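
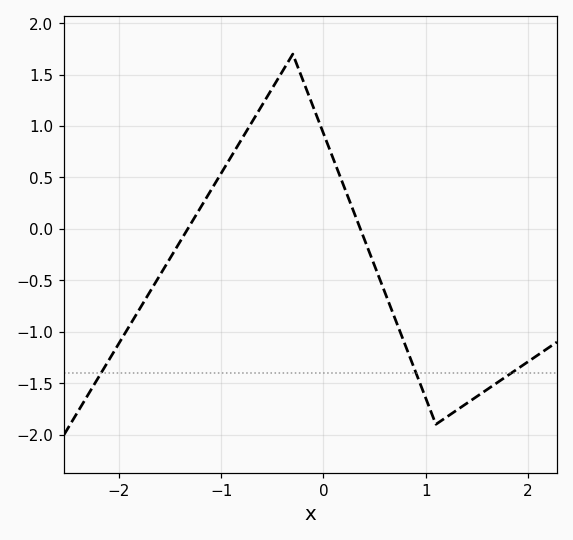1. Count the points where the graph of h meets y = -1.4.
3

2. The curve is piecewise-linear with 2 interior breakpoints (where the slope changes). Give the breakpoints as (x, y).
(-0.3, 1.7); (1.1, -1.9)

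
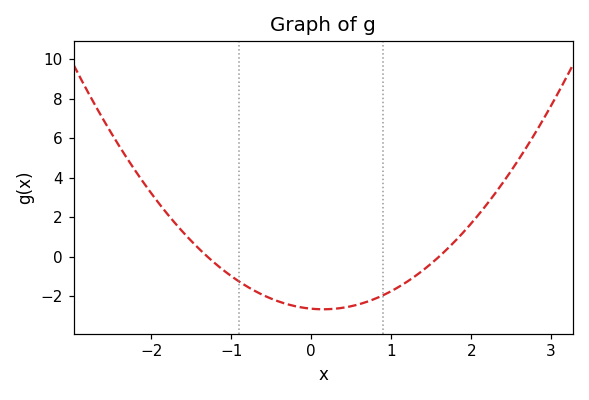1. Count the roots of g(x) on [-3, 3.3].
2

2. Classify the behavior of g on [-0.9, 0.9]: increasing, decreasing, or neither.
neither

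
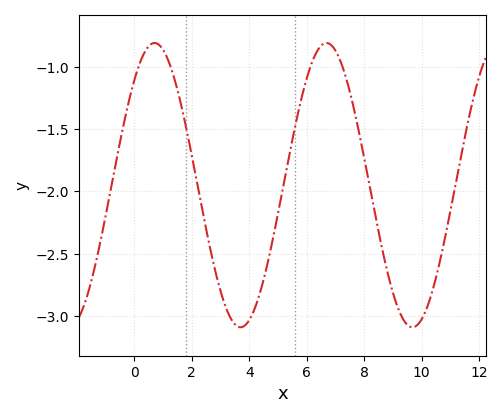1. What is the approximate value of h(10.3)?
-2.85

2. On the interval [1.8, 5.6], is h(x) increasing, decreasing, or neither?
neither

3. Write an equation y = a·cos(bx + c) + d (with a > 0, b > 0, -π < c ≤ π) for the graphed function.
y = 1.14cos(1.1x - 0.74) - 1.95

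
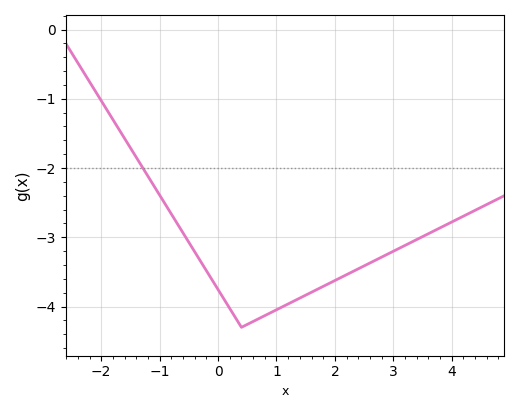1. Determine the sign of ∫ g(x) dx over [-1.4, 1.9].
negative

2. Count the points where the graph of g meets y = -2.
1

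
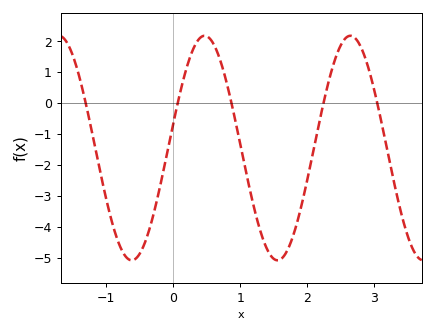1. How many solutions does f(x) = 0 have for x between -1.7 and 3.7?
5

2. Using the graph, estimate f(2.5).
1.88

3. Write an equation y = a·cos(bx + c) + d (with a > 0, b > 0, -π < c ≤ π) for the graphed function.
y = 3.63cos(2.89x - 1.35) - 1.45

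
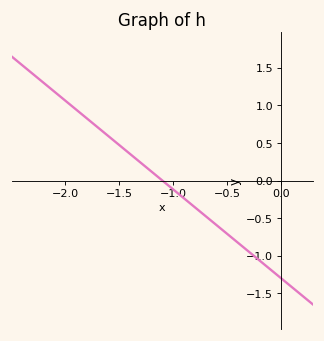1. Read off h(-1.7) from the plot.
0.708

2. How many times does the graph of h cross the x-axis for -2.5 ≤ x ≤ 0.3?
1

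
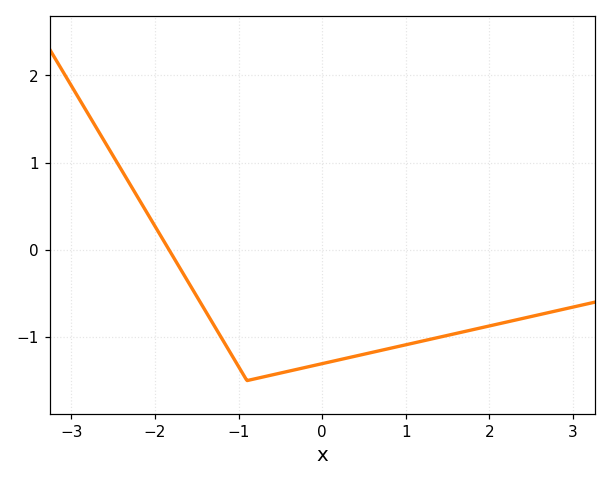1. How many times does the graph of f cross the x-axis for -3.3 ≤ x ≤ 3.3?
1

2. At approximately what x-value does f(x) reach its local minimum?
-0.9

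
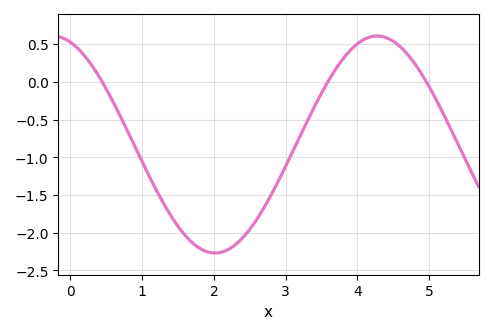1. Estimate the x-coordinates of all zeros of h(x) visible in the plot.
0.4, 3.6, 5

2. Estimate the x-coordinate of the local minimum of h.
2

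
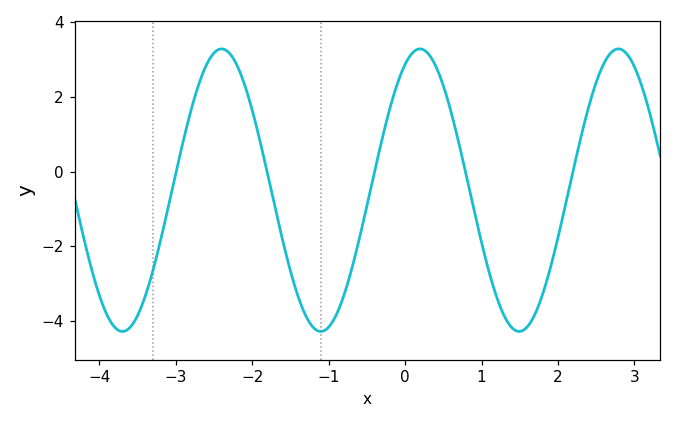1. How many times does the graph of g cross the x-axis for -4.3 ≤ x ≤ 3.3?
5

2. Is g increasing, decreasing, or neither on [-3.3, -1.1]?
neither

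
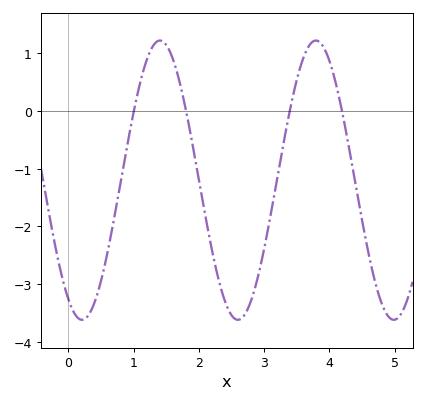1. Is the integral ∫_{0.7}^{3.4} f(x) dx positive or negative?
negative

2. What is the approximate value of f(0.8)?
-1.2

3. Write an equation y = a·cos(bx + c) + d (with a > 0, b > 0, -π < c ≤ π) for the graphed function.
y = 2.42cos(2.6x + 2.6) - 1.2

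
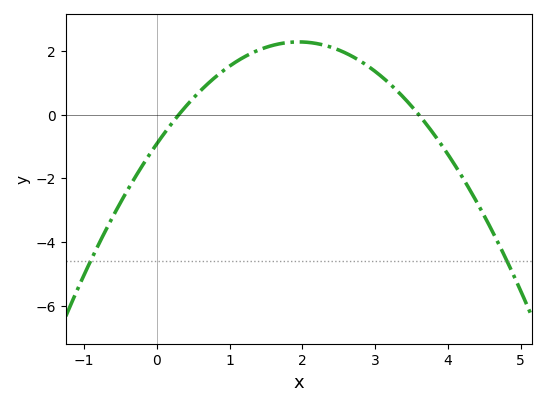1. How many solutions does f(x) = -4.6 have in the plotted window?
2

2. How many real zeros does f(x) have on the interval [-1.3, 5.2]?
2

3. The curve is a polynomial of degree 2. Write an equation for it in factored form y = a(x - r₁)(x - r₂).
y = -0.84(x - 0.3)(x - 3.6)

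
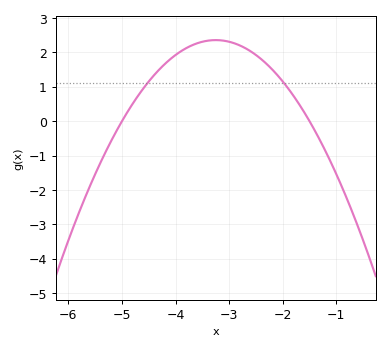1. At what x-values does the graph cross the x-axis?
-5, -1.5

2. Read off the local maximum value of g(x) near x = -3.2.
2.4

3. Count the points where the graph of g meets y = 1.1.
2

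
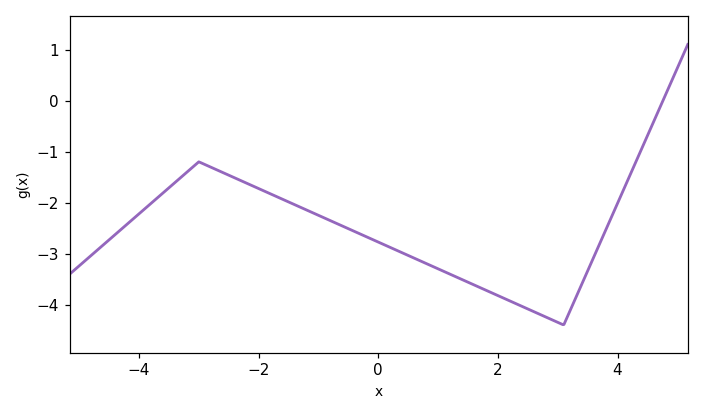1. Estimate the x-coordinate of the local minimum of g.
3.1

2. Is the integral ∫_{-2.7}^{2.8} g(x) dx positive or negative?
negative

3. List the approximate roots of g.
4.76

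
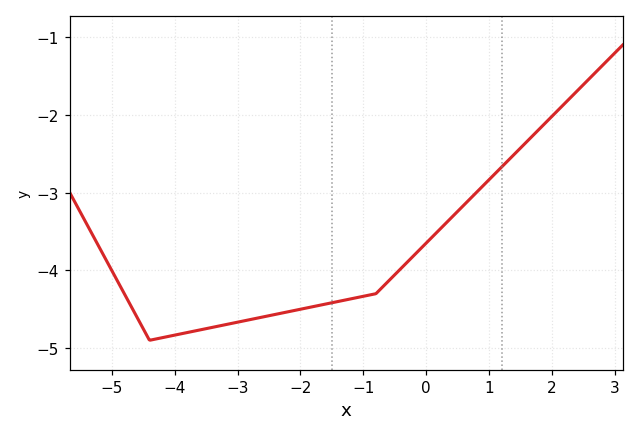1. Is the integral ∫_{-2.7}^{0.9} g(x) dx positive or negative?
negative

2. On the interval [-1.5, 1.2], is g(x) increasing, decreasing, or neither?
increasing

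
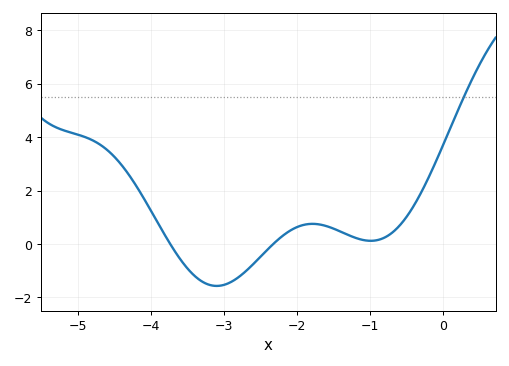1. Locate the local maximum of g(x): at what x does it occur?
-1.8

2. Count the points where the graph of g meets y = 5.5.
1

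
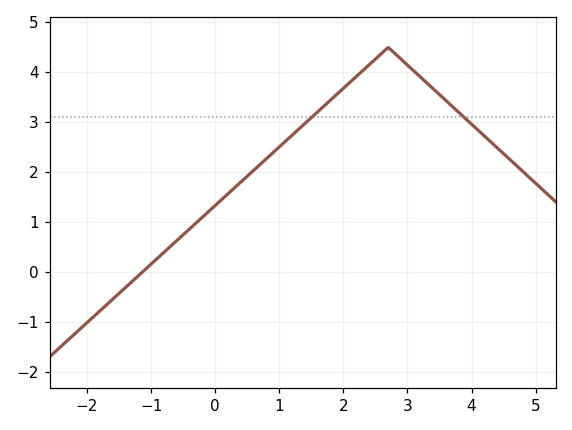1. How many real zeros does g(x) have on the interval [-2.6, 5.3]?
1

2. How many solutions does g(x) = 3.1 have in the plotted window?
2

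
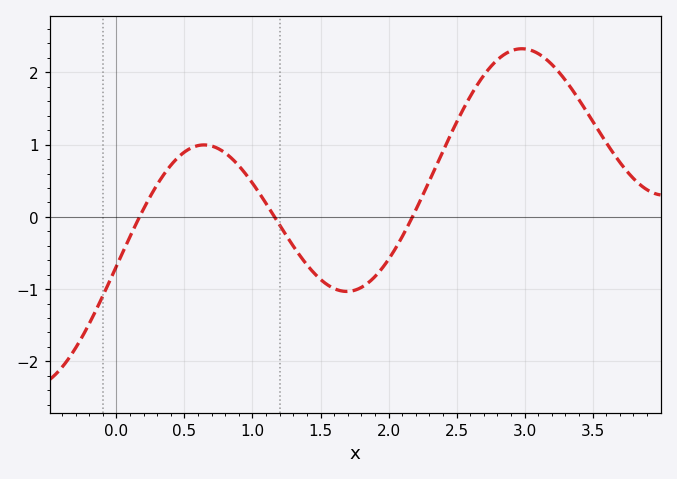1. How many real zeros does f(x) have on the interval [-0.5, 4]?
3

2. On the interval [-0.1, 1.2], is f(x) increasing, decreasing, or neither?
neither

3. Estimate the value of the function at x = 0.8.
0.884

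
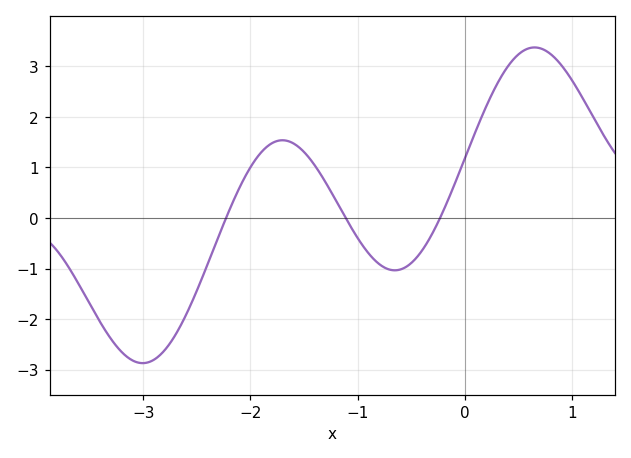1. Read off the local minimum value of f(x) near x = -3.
-2.87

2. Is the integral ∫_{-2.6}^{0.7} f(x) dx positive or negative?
positive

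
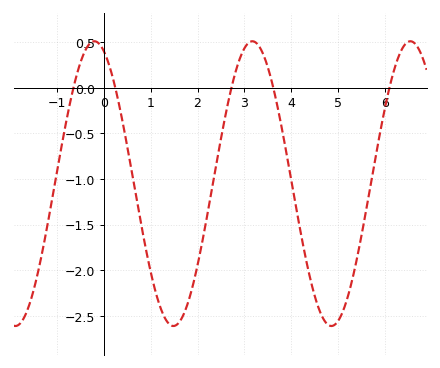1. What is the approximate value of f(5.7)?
-1.05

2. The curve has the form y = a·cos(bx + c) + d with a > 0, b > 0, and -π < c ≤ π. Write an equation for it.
y = 1.56cos(1.9x + 0.38) - 1.05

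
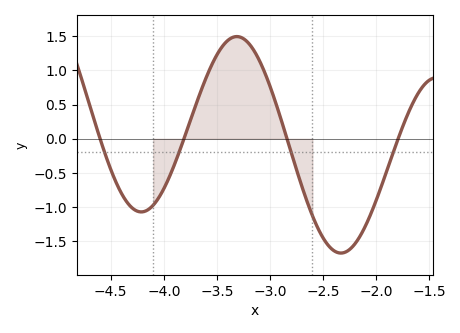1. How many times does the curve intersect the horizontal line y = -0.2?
4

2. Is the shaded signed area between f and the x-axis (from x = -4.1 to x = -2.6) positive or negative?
positive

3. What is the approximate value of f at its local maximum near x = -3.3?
1.49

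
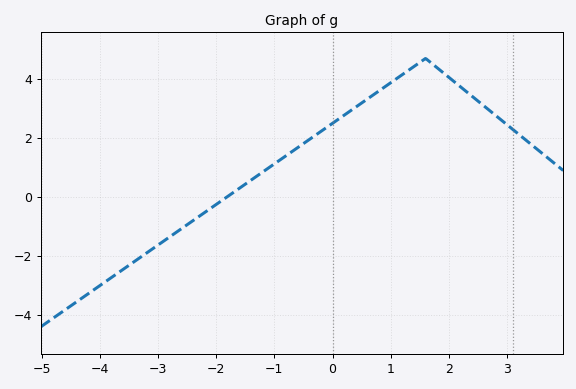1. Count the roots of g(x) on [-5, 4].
1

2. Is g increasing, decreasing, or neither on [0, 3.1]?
neither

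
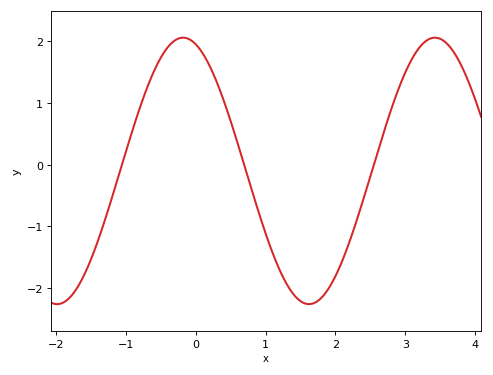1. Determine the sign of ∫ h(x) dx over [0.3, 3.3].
negative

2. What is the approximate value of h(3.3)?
2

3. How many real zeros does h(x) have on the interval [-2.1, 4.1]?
3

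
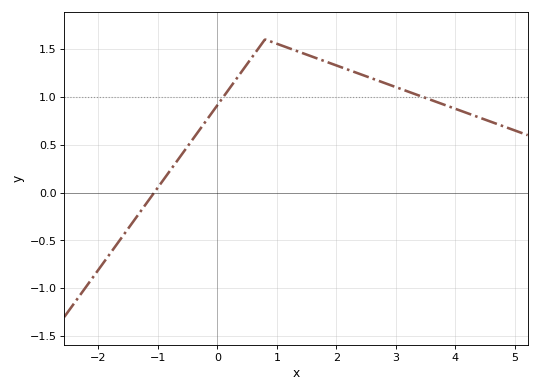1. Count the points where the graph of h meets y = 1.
2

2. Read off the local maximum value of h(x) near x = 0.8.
1.6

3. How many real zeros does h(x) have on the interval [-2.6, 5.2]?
1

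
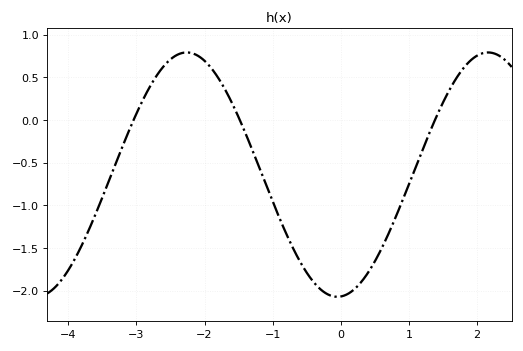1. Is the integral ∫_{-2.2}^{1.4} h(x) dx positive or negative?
negative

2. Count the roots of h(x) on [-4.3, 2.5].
3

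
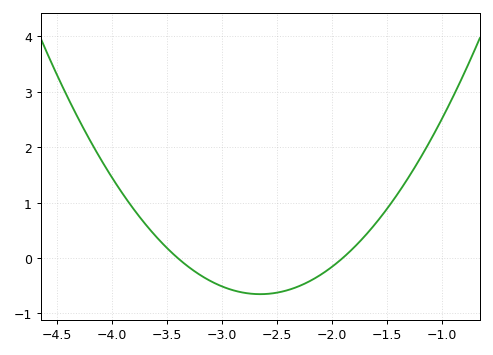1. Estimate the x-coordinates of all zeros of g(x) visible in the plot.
-3.4, -1.9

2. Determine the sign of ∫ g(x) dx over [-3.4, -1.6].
negative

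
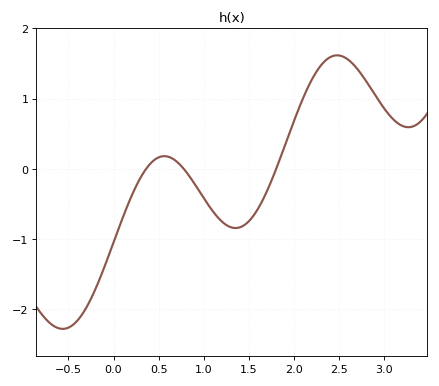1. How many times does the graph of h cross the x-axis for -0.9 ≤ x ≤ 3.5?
3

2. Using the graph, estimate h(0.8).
-0.034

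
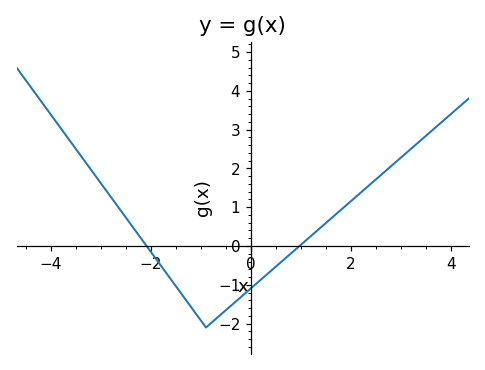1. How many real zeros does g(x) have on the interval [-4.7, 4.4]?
2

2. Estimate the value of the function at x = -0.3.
-1.43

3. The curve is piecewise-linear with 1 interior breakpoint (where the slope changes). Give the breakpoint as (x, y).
(-0.9, -2.1)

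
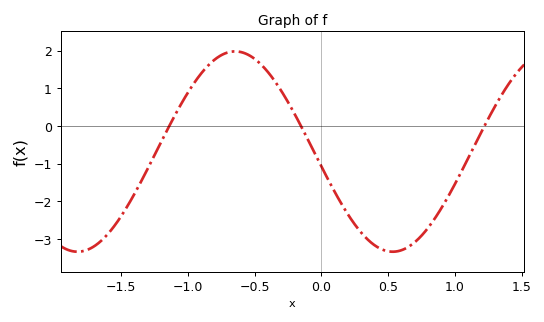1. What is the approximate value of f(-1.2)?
-0.418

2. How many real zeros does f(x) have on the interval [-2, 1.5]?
3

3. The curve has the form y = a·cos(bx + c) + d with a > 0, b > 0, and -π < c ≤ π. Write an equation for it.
y = 2.66cos(2.66x + 1.72) - 0.68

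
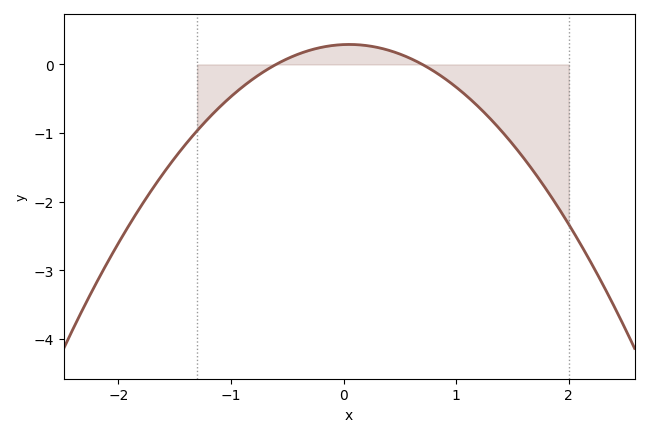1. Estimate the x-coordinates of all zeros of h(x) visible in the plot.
-0.6, 0.7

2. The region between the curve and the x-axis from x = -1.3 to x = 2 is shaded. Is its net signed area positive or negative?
negative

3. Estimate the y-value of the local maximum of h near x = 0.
0.3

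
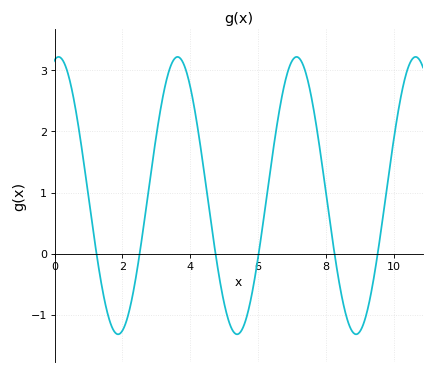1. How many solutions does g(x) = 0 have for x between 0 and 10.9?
6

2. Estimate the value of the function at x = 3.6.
3.22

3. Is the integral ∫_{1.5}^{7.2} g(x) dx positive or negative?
positive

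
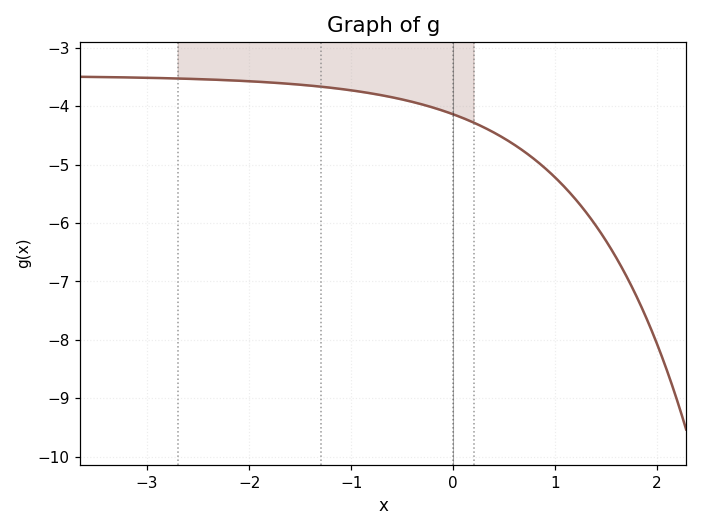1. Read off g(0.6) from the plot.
-4.66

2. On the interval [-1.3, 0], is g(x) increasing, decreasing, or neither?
decreasing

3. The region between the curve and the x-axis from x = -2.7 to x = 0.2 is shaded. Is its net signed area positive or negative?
negative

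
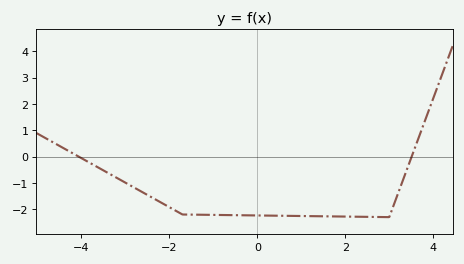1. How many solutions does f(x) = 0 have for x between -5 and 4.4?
2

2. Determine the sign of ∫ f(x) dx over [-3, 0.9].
negative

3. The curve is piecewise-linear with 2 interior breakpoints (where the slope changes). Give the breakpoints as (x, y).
(-1.7, -2.2); (3, -2.3)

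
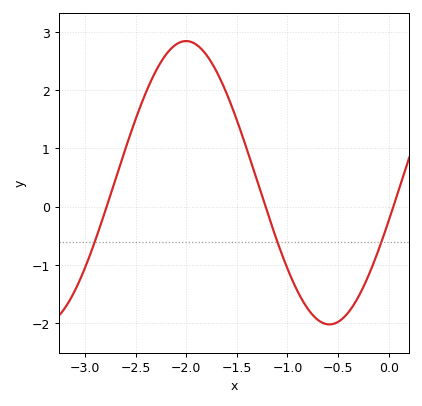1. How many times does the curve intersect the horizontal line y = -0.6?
3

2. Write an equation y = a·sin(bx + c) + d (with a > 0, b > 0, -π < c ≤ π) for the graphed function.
y = 2.43sin(2.2x - 0.27) + 0.41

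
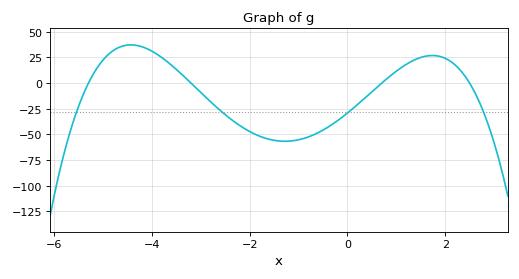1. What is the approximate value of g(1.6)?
26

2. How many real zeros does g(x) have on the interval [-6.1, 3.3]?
4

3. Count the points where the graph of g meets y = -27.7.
4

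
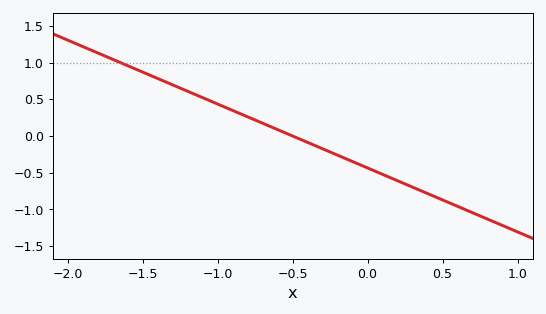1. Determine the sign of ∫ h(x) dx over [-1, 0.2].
negative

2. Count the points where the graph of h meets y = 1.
1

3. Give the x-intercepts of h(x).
-0.5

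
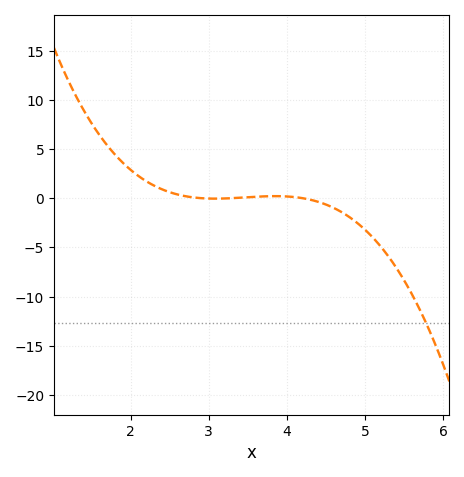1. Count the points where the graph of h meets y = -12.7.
1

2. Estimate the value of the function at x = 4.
0.172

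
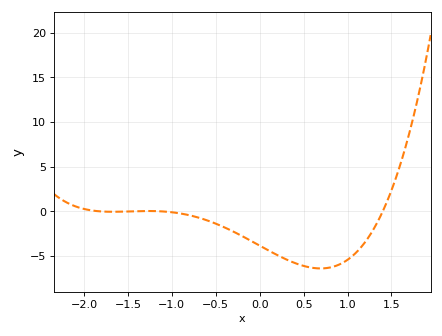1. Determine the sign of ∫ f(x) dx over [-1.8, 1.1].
negative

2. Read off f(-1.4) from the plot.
0.031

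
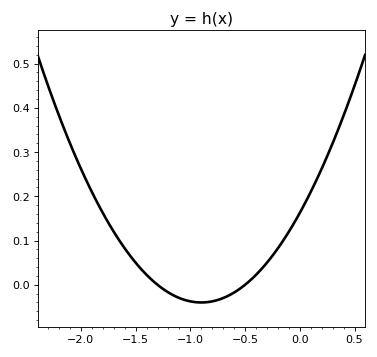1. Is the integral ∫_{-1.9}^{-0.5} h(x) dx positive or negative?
positive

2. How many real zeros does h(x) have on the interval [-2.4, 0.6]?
2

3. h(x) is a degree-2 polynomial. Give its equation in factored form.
y = 0.25(x + 1.3)(x + 0.5)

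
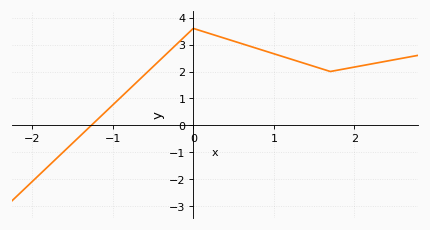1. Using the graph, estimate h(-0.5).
2.18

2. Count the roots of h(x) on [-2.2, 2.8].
1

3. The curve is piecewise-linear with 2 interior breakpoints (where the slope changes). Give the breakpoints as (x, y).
(0, 3.6); (1.7, 2)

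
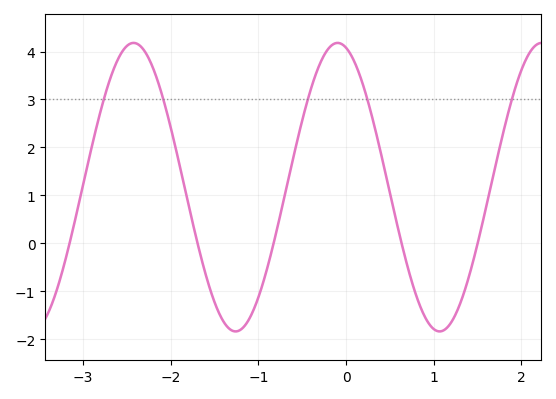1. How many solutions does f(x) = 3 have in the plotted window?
5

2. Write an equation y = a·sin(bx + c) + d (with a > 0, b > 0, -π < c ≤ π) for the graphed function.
y = 3.01sin(2.7x + 1.8) + 1.17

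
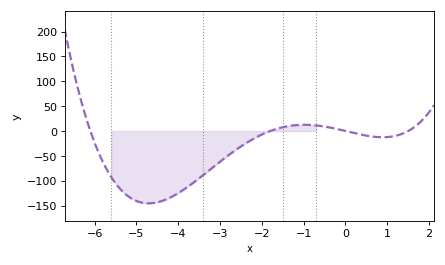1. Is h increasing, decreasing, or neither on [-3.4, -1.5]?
increasing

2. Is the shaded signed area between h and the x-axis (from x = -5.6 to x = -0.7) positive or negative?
negative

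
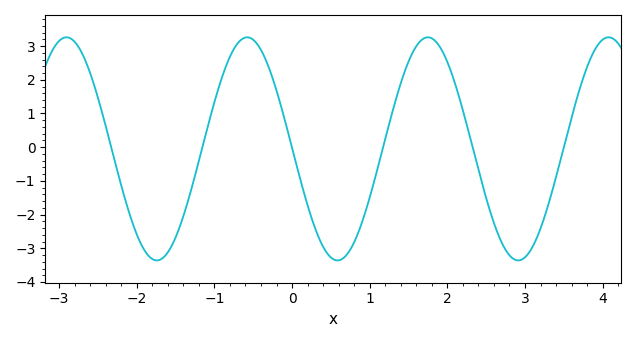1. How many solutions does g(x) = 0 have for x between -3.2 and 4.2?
6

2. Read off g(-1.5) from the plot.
-2.7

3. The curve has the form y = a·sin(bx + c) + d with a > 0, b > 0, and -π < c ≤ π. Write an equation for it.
y = 3.31sin(2.7x + 3.1) - 0.05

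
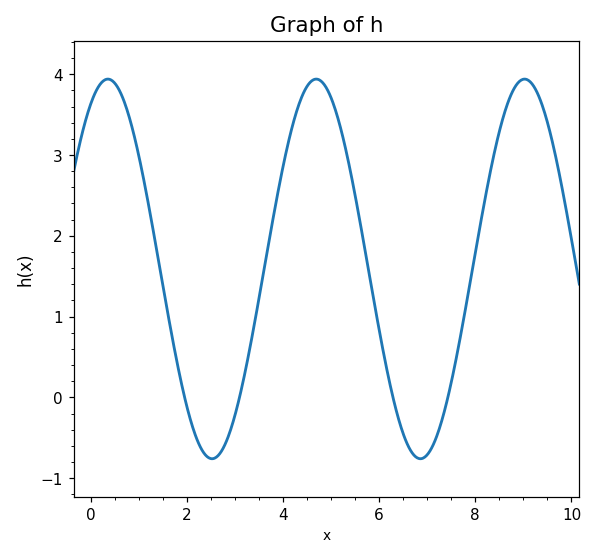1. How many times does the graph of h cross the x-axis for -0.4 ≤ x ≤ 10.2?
4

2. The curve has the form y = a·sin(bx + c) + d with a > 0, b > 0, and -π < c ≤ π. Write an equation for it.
y = 2.35sin(1.45x + 1.05) + 1.59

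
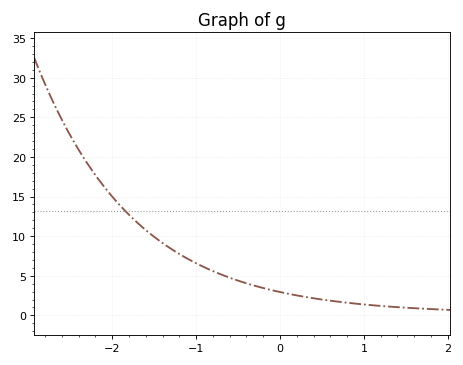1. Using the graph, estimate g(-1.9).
14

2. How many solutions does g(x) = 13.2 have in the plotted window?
1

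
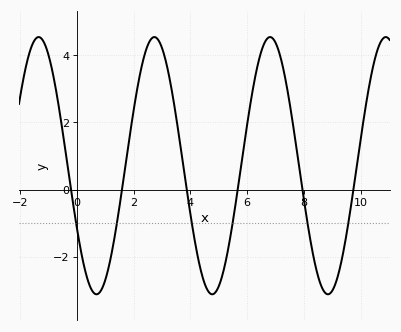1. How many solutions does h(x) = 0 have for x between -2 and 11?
6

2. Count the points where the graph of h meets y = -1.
6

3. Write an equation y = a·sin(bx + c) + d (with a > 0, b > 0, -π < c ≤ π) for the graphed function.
y = 3.83sin(1.54x - 2.63) + 0.71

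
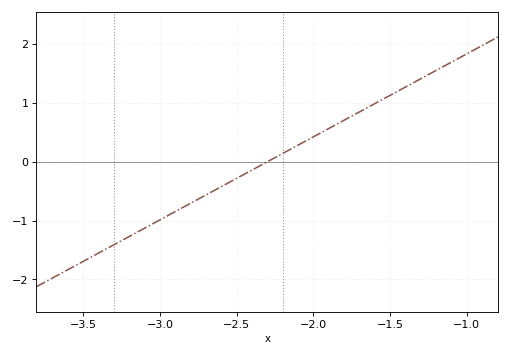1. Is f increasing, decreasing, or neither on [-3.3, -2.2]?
increasing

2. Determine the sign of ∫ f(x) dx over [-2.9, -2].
negative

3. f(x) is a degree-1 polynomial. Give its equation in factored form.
y = 1.41(x + 2.3)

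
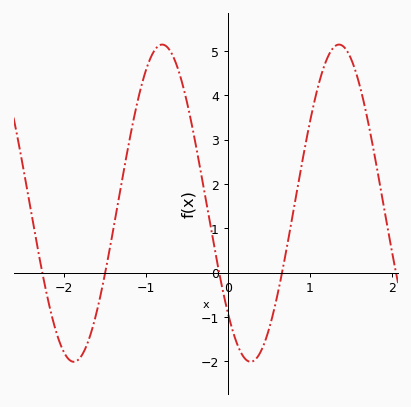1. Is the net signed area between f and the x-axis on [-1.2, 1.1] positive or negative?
positive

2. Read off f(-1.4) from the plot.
1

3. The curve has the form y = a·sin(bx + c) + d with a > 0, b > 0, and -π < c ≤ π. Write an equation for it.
y = 3.58sin(2.9x - 2.4) + 1.57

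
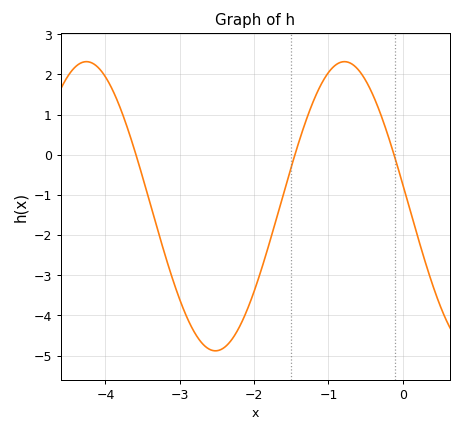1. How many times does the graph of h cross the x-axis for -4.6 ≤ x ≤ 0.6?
3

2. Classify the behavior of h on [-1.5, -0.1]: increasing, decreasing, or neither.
neither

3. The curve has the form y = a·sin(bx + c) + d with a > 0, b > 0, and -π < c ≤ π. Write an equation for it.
y = 3.6sin(1.8x + 3) - 1.28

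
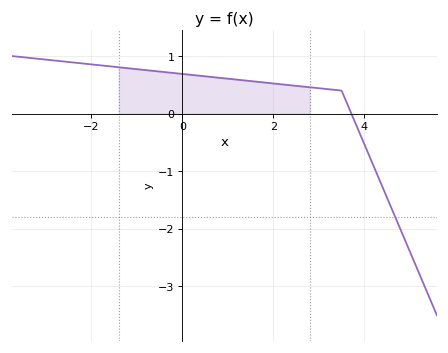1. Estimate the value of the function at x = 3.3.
0.417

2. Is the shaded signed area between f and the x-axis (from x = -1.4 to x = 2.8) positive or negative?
positive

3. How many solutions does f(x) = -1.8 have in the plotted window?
1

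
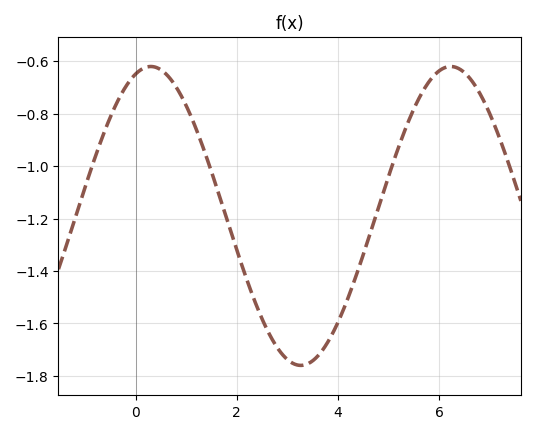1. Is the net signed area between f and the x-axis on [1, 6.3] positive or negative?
negative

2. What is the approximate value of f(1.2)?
-0.86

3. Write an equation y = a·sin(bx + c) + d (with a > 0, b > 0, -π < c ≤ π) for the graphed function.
y = 0.57sin(1.1x + 1.3) - 1.19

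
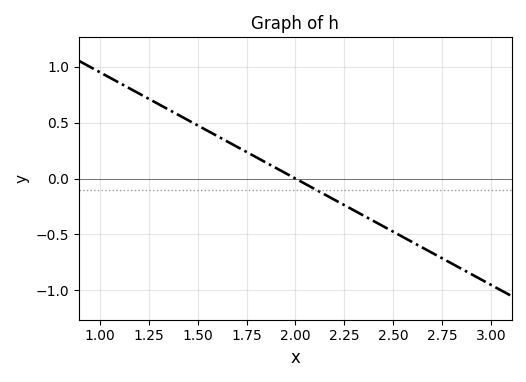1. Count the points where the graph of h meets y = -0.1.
1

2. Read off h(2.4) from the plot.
-0.4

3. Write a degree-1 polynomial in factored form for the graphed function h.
y = -0.95(x - 2)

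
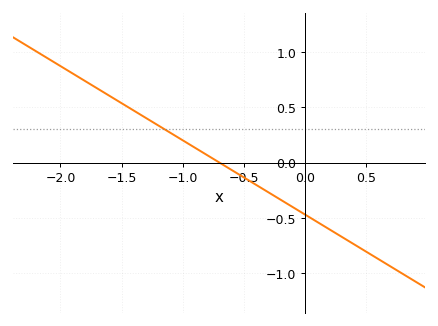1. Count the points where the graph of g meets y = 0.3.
1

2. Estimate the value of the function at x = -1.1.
0.25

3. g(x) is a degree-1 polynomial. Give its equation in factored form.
y = -0.67(x + 0.7)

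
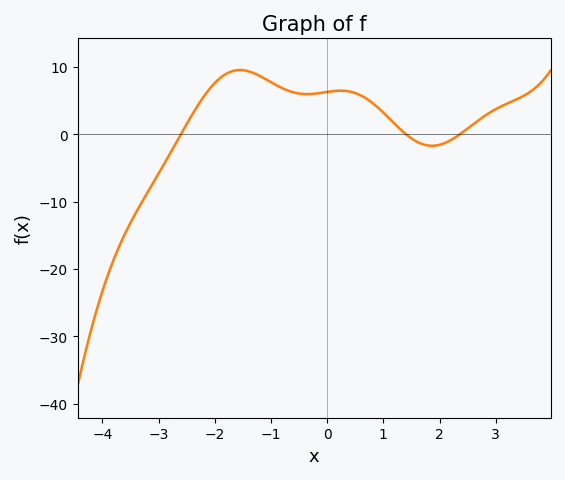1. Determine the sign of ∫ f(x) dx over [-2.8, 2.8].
positive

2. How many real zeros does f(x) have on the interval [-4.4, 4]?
3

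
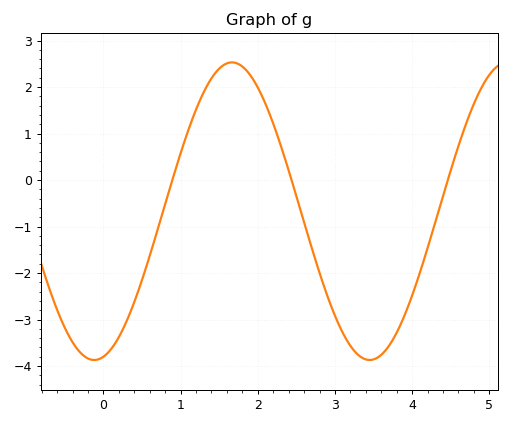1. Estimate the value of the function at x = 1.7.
2.5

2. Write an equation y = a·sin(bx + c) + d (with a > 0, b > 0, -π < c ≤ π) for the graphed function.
y = 3.2sin(1.8x - 1.4) - 0.67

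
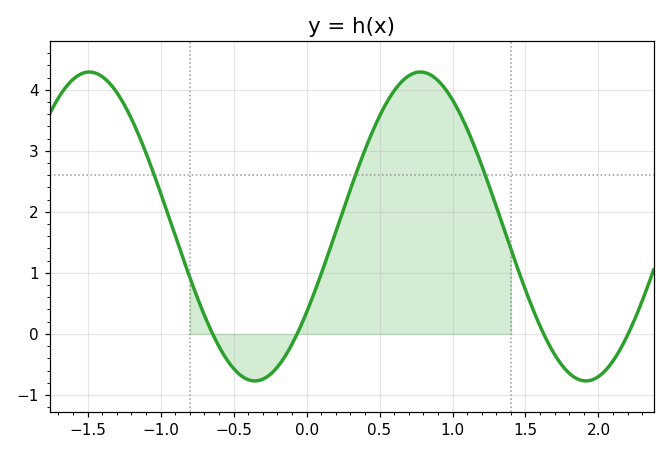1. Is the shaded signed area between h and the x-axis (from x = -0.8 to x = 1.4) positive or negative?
positive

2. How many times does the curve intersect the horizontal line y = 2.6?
3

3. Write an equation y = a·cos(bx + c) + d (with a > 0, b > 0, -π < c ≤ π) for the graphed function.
y = 2.53cos(2.8x - 2.2) + 1.76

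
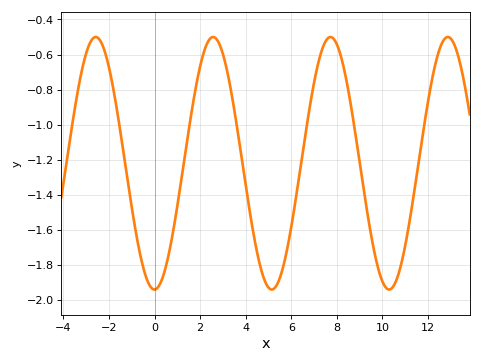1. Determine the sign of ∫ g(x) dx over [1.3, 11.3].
negative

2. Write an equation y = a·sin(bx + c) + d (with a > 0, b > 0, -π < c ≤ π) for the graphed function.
y = 0.72sin(1.2x - 1.6) - 1.22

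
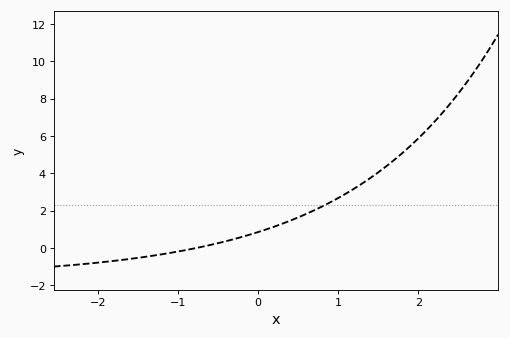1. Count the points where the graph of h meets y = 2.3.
1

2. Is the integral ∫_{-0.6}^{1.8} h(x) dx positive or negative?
positive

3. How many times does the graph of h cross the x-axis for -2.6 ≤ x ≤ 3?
1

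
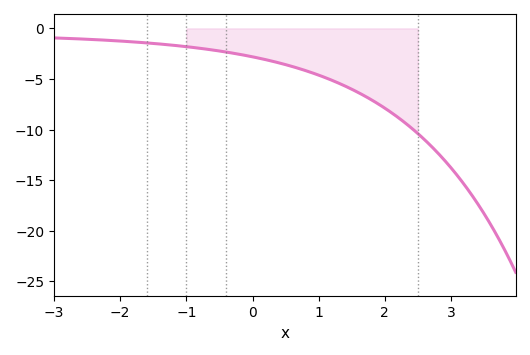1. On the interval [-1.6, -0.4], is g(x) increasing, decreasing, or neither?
decreasing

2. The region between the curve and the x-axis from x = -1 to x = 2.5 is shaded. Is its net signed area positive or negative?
negative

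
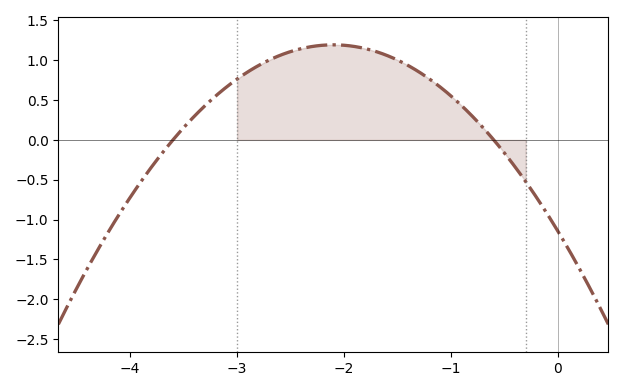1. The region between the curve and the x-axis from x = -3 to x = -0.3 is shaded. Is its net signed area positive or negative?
positive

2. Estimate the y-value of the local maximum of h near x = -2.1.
1.19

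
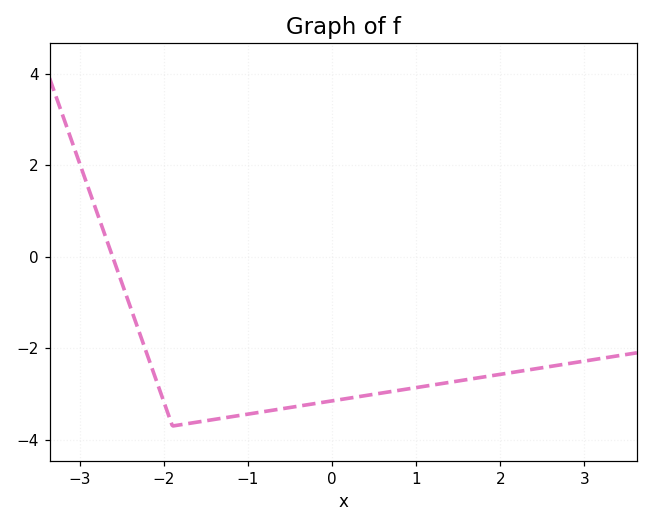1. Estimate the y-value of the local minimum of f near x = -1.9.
-3.7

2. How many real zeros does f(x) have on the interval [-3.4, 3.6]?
1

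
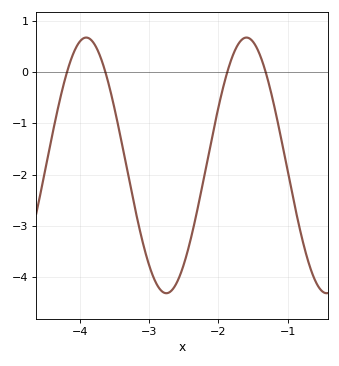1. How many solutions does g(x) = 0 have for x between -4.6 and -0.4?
4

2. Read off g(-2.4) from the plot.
-3.3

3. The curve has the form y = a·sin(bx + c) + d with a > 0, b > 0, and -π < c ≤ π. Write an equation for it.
y = 2.49sin(2.7x - 0.39) - 1.82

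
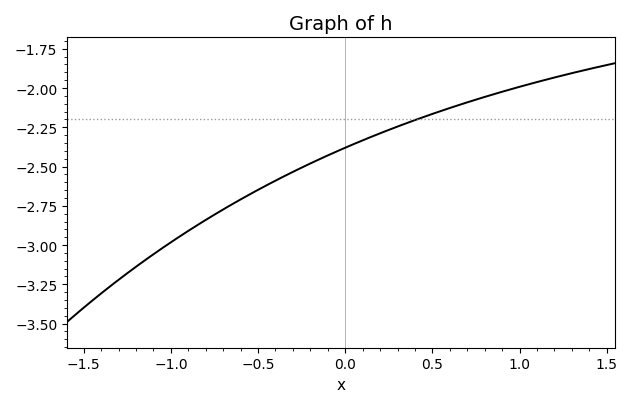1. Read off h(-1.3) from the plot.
-3.22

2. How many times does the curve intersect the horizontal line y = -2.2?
1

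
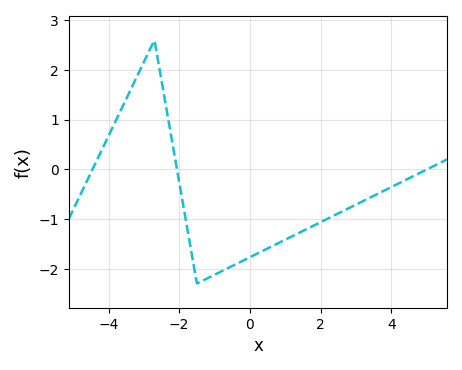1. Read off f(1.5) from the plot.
-1.2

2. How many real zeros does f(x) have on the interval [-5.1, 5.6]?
3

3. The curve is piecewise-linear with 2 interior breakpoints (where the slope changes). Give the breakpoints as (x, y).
(-2.7, 2.6); (-1.5, -2.3)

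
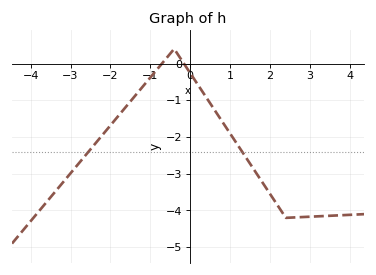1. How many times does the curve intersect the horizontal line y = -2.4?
2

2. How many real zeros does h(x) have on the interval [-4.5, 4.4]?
2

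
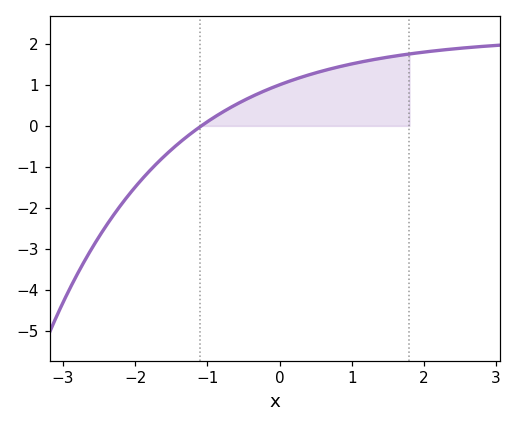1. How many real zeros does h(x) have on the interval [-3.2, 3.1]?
1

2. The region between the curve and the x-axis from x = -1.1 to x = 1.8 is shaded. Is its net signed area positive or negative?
positive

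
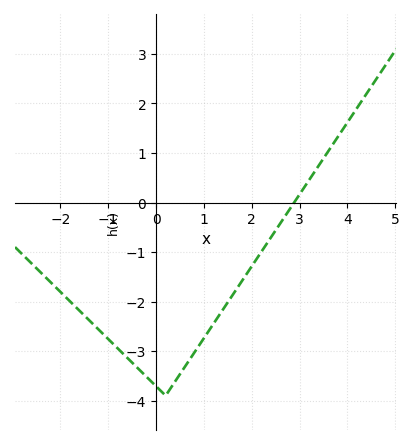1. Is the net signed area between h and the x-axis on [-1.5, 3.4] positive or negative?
negative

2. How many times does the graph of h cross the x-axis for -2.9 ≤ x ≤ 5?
1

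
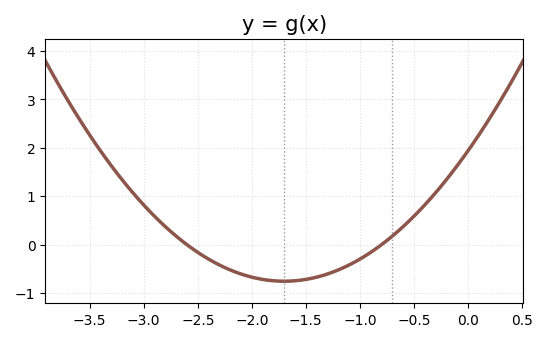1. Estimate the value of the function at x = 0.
1.9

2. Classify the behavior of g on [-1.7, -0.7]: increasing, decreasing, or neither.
increasing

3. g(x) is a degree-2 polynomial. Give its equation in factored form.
y = 0.93(x + 2.6)(x + 0.8)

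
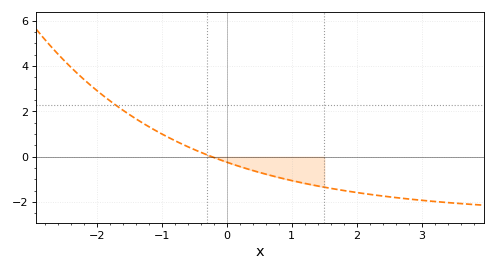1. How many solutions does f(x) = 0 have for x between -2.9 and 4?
1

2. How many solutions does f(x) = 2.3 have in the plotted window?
1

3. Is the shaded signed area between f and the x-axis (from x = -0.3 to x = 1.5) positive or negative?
negative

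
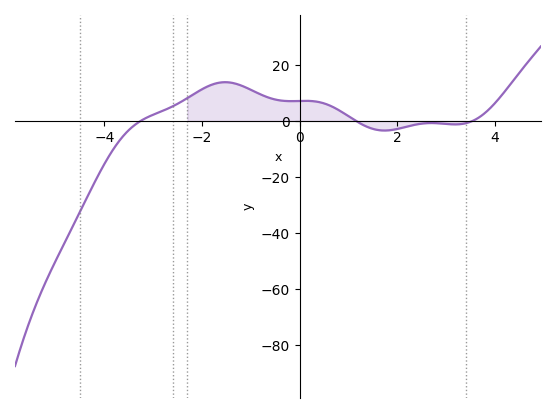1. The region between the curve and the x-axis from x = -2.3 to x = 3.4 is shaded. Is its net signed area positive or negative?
positive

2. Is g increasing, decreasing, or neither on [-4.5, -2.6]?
increasing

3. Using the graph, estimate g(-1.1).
11.9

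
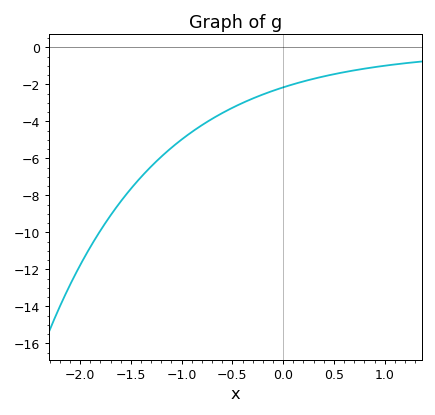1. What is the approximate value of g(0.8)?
-1.2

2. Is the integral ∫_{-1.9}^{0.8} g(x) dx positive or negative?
negative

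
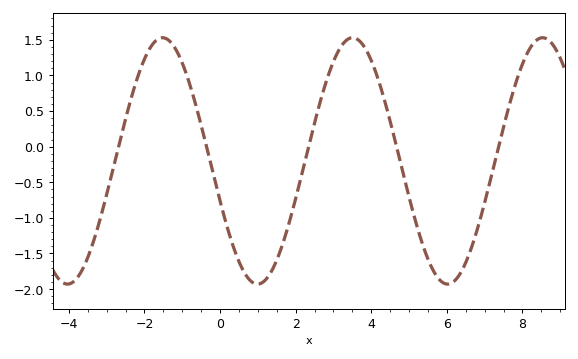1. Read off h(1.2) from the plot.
-1.87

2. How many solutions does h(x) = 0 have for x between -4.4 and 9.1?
5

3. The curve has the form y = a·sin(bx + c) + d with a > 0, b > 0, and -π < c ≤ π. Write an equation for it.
y = 1.73sin(1.25x - 2.81) - 0.2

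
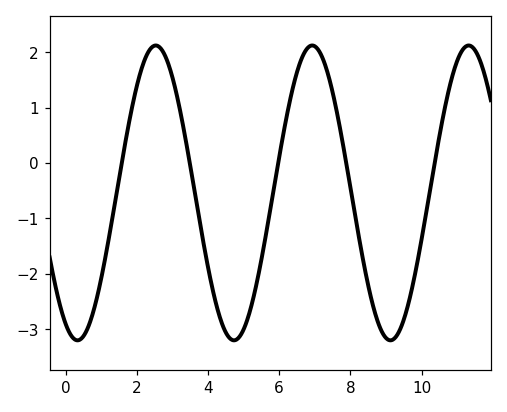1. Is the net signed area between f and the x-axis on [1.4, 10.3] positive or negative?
negative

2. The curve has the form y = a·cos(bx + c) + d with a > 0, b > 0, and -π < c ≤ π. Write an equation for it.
y = 2.66cos(1.43x + 2.66) - 0.54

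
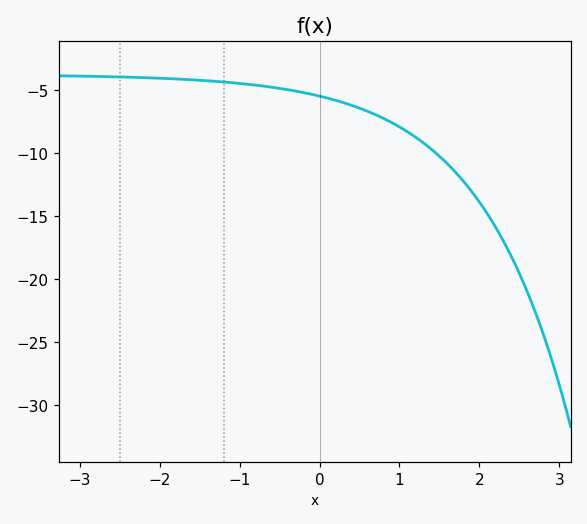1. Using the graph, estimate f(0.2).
-6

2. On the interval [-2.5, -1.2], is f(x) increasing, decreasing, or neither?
decreasing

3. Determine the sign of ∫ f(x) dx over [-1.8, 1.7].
negative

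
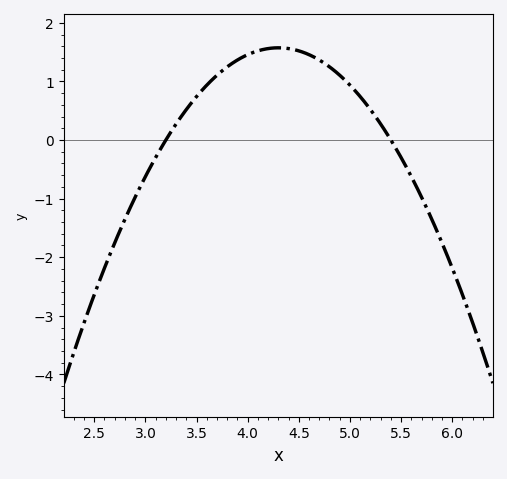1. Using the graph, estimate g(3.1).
-0.299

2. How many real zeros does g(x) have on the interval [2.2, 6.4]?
2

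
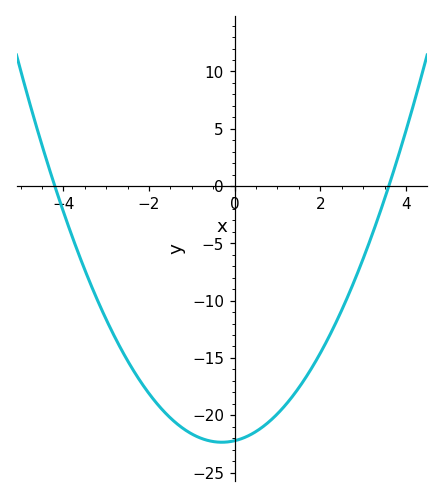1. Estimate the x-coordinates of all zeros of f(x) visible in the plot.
-4.2, 3.6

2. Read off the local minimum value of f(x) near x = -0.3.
-22.5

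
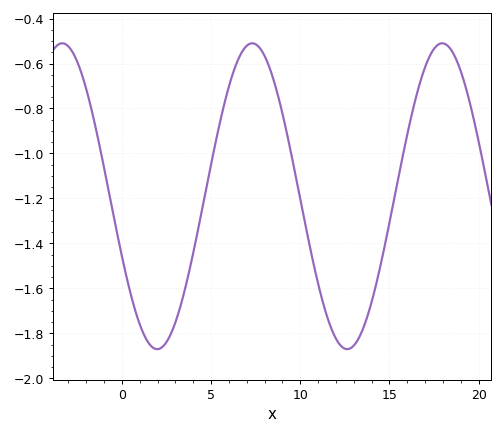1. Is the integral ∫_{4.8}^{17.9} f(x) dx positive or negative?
negative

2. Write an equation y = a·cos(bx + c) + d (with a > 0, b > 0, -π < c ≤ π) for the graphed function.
y = 0.68cos(0.59x + 2) - 1.19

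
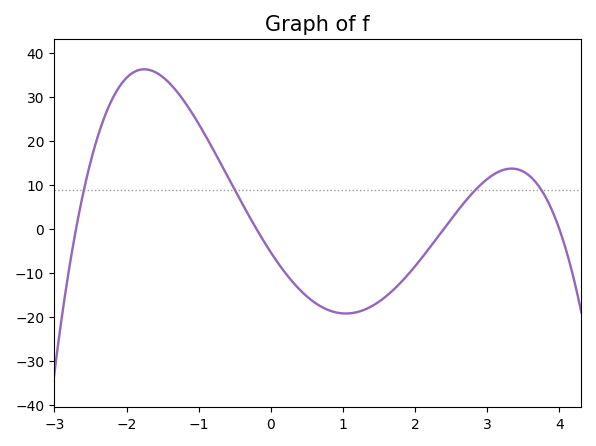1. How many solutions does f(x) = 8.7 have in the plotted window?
4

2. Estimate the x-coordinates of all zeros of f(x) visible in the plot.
-2.7, -0.2, 2.4, 4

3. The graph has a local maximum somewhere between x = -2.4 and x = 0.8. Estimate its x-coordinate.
-1.76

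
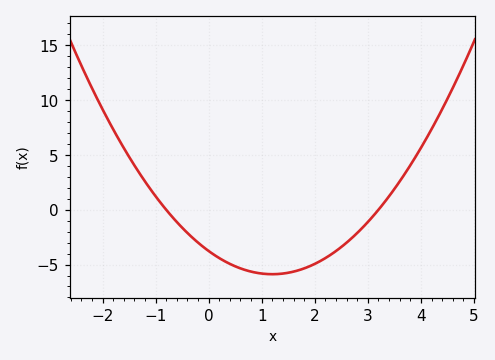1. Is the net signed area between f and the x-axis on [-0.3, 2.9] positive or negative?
negative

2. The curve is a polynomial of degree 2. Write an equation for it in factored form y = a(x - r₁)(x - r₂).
y = 1.47(x + 0.8)(x - 3.2)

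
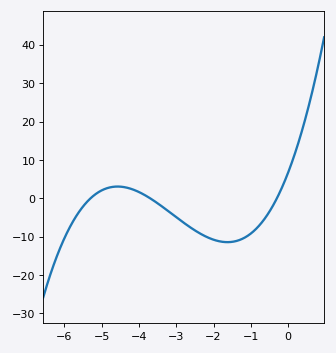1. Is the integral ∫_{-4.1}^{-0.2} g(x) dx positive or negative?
negative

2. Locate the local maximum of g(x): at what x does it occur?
-4.6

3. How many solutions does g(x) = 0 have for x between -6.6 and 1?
3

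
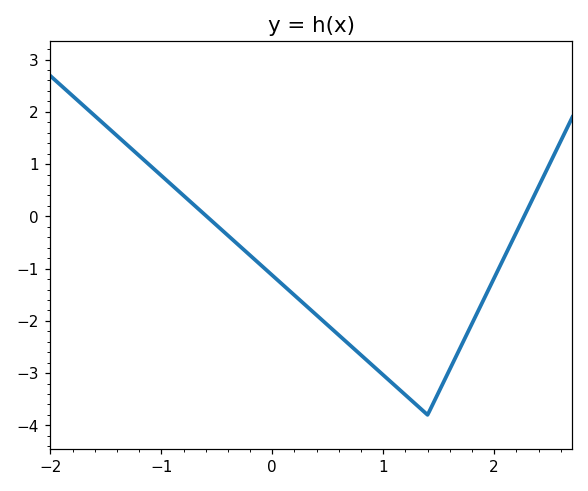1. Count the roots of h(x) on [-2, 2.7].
2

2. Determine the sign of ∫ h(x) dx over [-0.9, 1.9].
negative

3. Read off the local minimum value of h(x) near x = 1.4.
-3.8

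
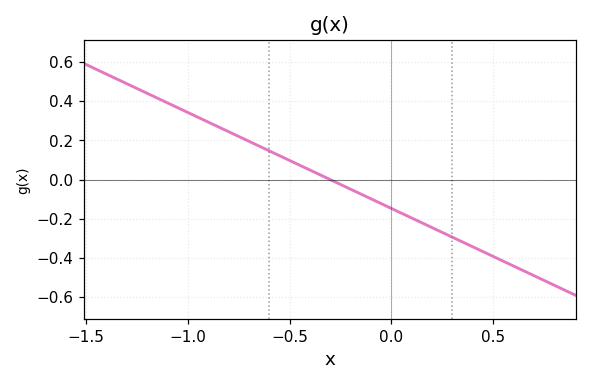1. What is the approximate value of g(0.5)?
-0.392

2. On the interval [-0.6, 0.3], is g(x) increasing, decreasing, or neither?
decreasing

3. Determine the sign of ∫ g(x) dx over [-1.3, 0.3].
positive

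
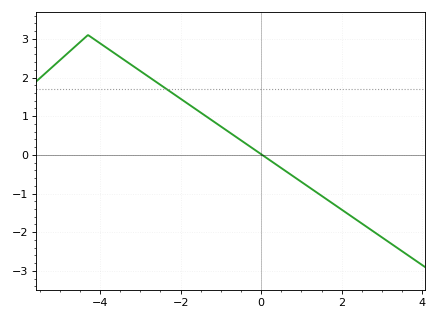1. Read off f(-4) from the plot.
2.88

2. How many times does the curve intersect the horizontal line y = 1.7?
1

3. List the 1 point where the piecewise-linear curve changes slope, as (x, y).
(-4.3, 3.1)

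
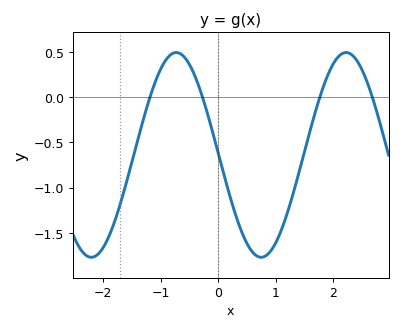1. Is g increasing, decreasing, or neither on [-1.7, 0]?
neither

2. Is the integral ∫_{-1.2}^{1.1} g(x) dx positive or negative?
negative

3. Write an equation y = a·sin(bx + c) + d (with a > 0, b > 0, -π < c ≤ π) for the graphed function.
y = 1.13sin(2.13x + 3.12) - 0.64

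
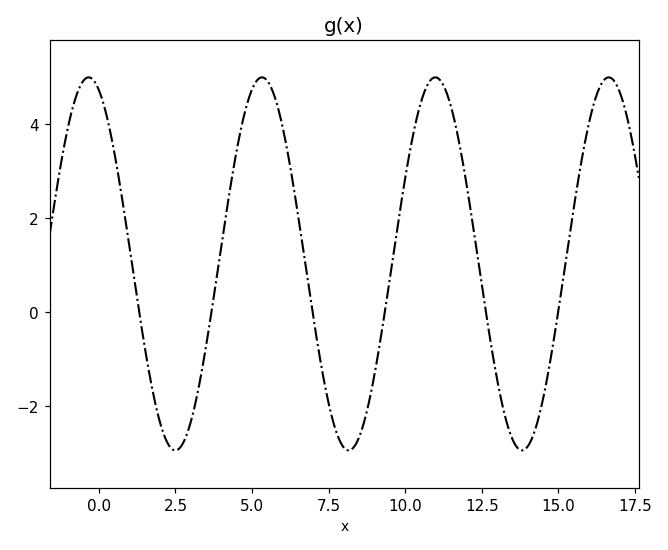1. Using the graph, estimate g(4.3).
2.69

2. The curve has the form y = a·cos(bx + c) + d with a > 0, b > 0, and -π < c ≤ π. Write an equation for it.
y = 3.97cos(1.11x + 0.372) + 1.03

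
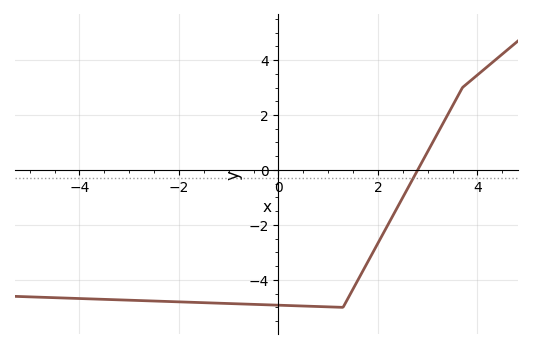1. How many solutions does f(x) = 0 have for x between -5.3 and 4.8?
1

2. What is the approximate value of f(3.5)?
2.4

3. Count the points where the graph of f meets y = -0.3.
1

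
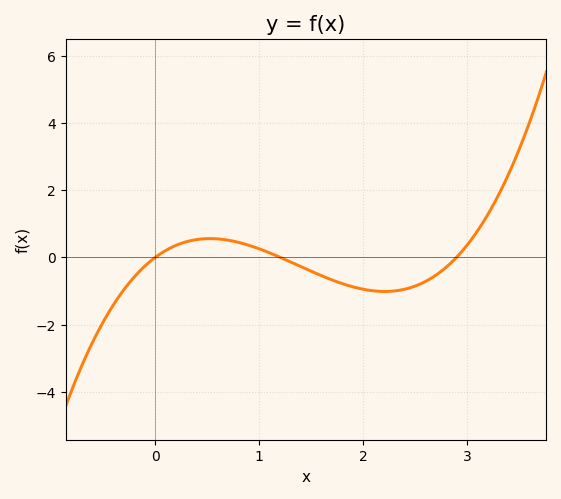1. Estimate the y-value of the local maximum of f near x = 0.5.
0.6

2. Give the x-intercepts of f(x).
0, 1.2, 2.9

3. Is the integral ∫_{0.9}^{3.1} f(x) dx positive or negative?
negative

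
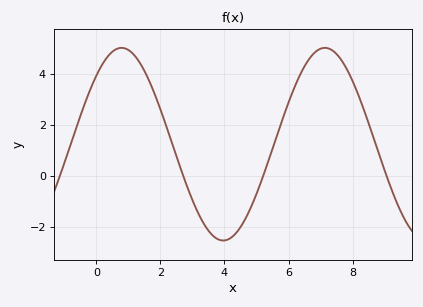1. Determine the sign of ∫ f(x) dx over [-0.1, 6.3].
positive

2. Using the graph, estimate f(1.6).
3.87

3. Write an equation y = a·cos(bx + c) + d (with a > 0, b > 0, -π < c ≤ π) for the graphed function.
y = 3.77cos(0.99x - 0.78) + 1.25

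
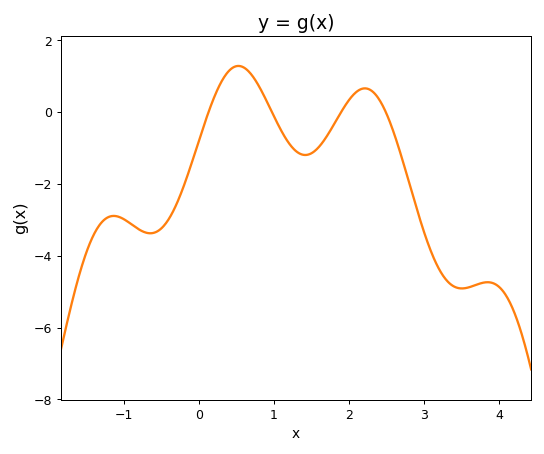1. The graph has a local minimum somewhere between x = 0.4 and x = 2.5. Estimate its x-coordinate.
1.4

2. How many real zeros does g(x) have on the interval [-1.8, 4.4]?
4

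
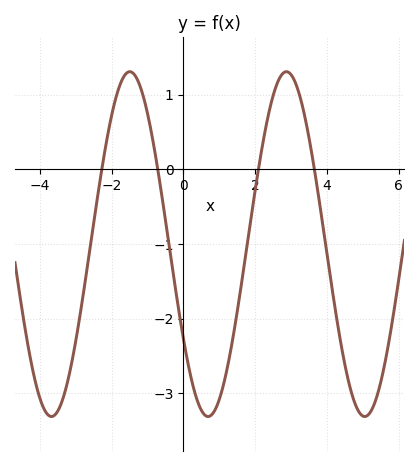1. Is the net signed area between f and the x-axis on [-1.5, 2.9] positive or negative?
negative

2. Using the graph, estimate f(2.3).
0.6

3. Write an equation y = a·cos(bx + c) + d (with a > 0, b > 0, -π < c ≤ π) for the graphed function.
y = 2.31cos(1.4x + 2.2) - 1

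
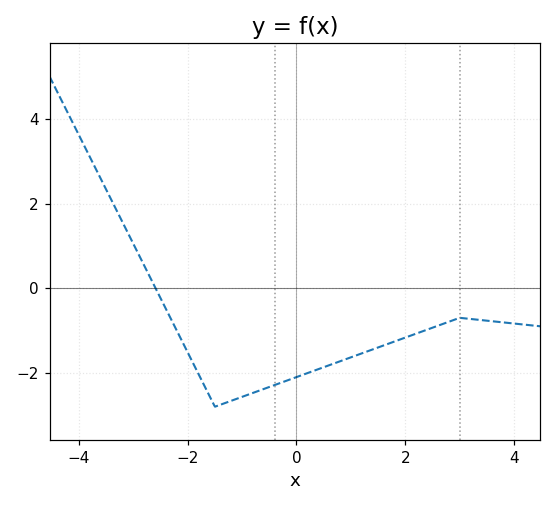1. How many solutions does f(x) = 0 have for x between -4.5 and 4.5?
1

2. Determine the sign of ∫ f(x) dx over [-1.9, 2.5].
negative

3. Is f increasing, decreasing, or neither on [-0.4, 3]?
increasing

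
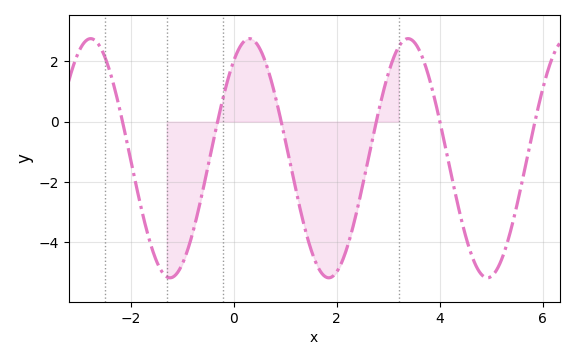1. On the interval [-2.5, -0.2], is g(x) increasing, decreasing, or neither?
neither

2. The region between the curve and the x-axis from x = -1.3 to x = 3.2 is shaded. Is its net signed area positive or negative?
negative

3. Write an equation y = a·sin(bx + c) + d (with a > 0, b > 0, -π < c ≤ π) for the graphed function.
y = 3.96sin(2.04x + 0.952) - 1.21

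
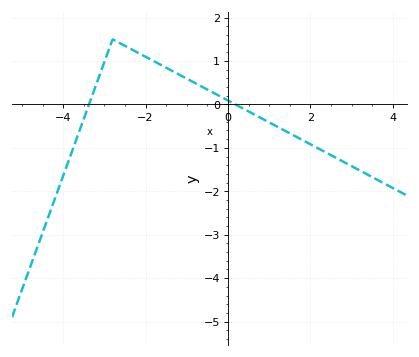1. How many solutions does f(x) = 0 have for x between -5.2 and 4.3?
2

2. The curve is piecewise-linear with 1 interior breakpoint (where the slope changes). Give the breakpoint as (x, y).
(-2.8, 1.5)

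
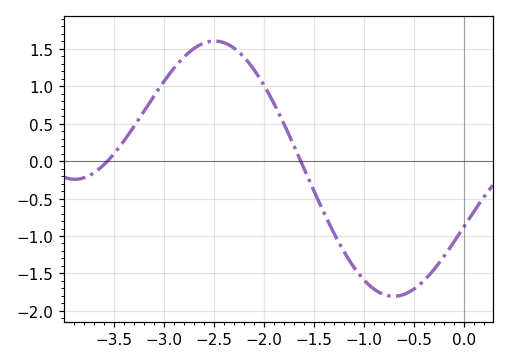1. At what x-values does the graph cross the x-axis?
-3.6, -1.6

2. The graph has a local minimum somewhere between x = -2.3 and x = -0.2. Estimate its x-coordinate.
-0.7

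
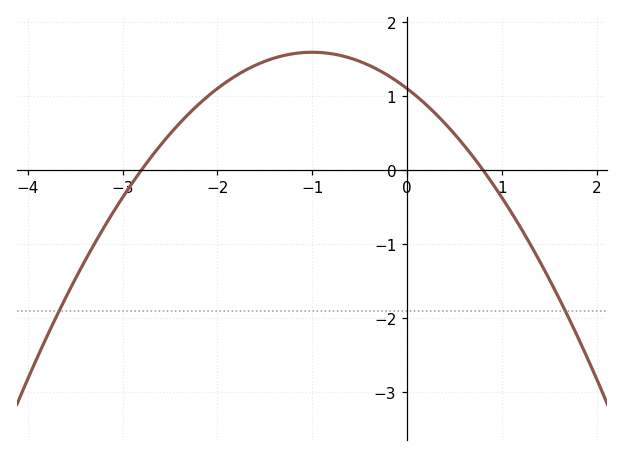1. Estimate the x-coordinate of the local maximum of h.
-1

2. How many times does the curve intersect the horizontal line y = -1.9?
2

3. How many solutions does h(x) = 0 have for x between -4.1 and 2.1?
2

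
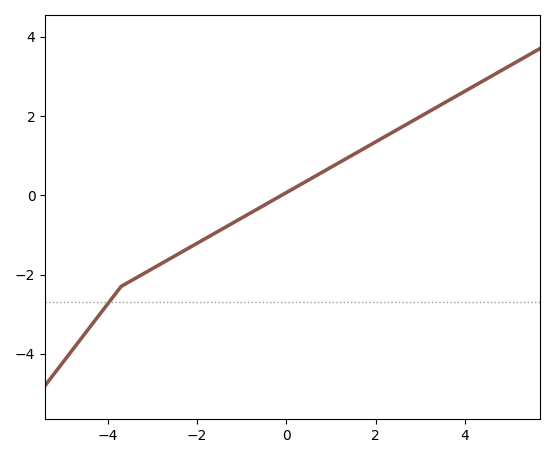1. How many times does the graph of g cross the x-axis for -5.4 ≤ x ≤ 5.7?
1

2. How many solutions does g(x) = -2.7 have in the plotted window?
1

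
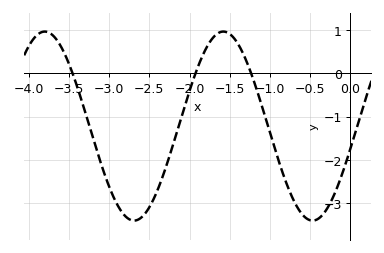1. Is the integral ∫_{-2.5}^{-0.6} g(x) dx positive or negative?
negative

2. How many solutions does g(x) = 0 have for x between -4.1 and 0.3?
3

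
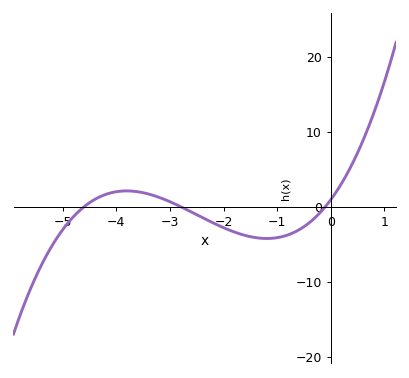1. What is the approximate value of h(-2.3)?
-1.8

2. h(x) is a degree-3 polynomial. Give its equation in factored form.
y = 0.71(x + 4.6)(x + 2.8)(x + 0.1)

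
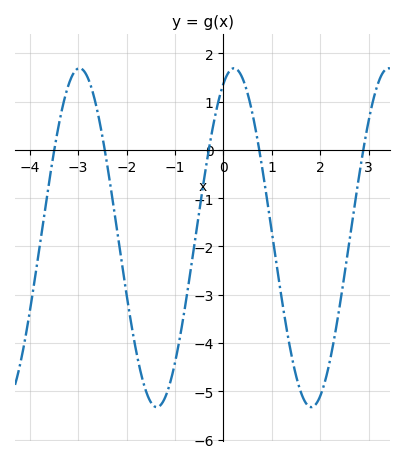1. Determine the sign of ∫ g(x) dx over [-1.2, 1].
negative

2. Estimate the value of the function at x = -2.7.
1.2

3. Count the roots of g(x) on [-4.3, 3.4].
5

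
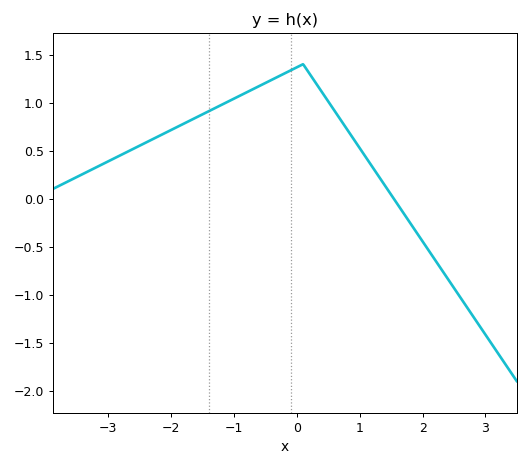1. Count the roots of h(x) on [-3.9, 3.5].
1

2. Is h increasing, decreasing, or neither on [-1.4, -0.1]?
increasing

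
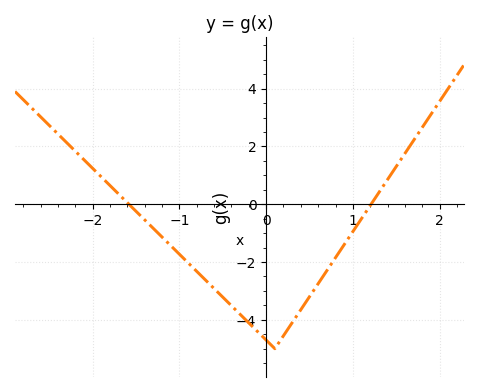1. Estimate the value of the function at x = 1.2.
-0.044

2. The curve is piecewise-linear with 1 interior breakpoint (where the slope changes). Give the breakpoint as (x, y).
(0.1, -5)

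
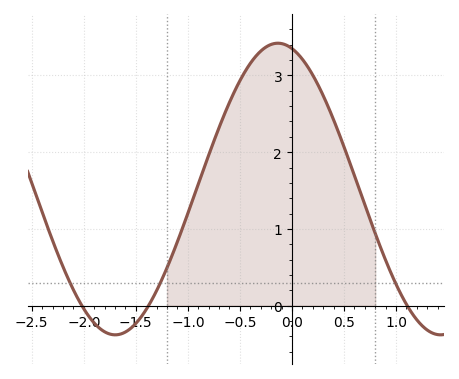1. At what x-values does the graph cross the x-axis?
-2, -1.4, 1.1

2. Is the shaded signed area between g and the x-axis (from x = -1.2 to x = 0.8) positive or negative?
positive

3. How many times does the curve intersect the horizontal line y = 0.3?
3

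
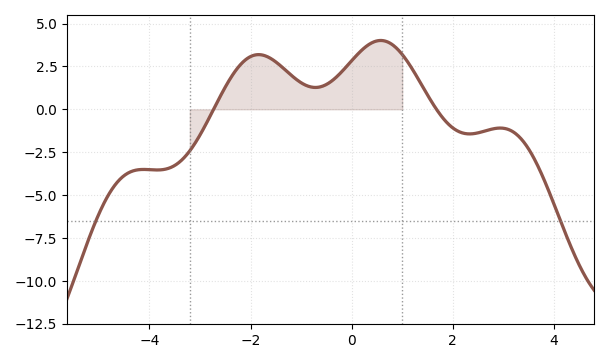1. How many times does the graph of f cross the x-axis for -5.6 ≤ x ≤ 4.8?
2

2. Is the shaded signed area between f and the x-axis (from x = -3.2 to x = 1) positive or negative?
positive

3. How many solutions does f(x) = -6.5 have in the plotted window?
2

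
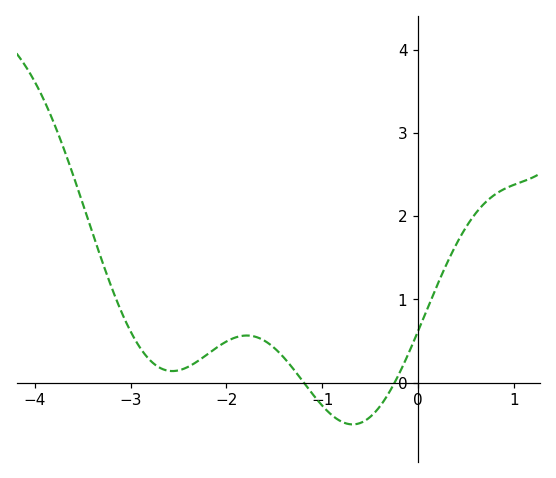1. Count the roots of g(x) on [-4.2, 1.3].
2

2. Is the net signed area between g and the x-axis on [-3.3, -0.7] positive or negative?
positive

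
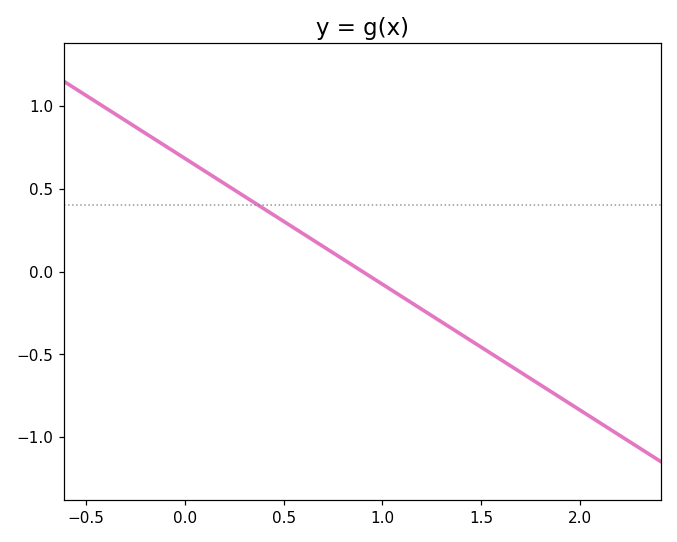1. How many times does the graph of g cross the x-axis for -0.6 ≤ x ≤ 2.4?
1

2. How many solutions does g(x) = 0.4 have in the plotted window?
1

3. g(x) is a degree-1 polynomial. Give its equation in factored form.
y = -0.76(x - 0.9)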